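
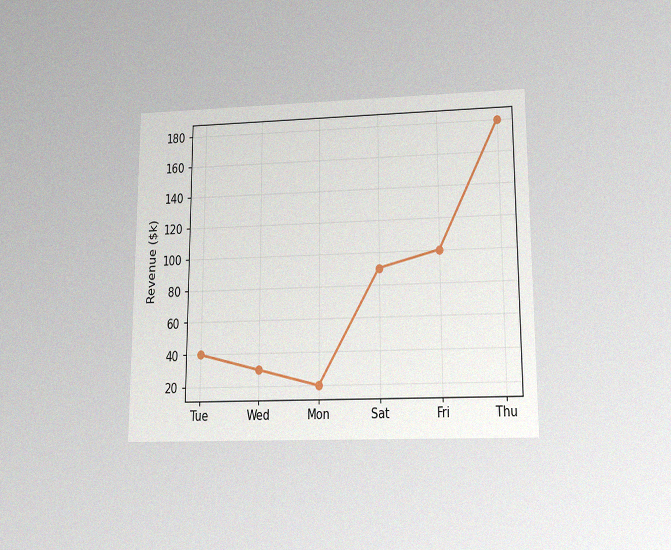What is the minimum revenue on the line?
The chart is viewed slightly from below, with some photo noise. The lowest point is at Mon, and reading across to the y-axis gives $20k.

$20k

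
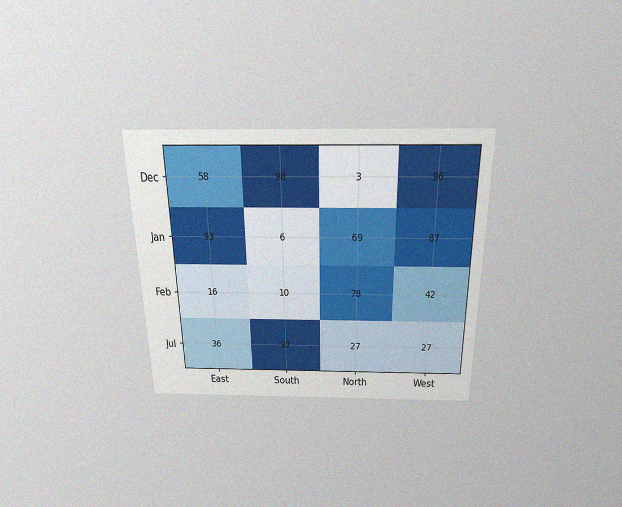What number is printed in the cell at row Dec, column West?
The chart is viewed slightly from above, with some photo noise. The (Dec, West) cell reads 96.

96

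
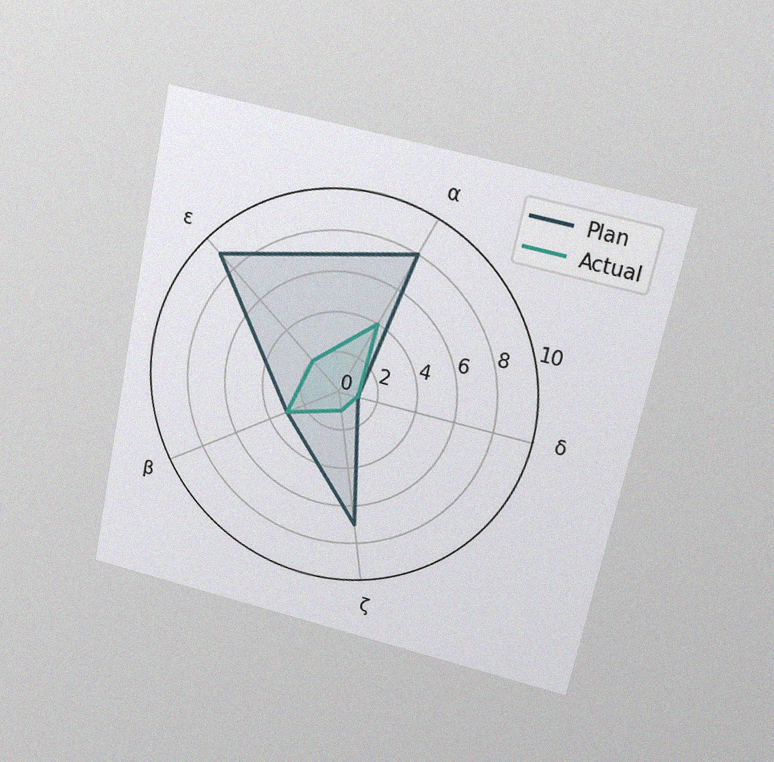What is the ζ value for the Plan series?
7

The chart is tilted about 12° clockwise and viewed slightly from above, with some photo noise. On the ζ axis, Plan reaches 7.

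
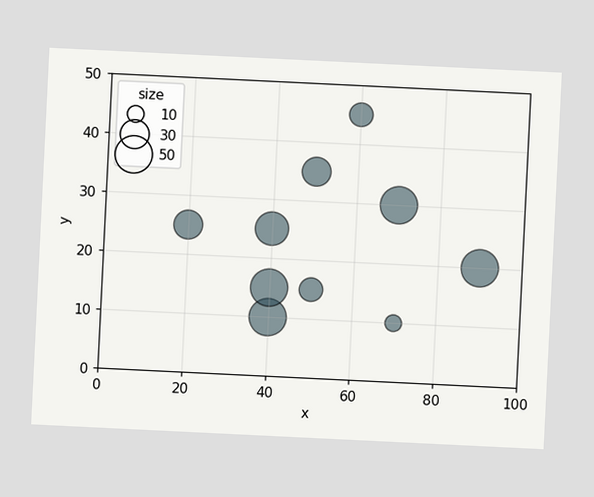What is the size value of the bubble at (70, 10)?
The chart is tilted about 3° clockwise. Matching the bubble at (70, 10) against the size legend gives 10.

10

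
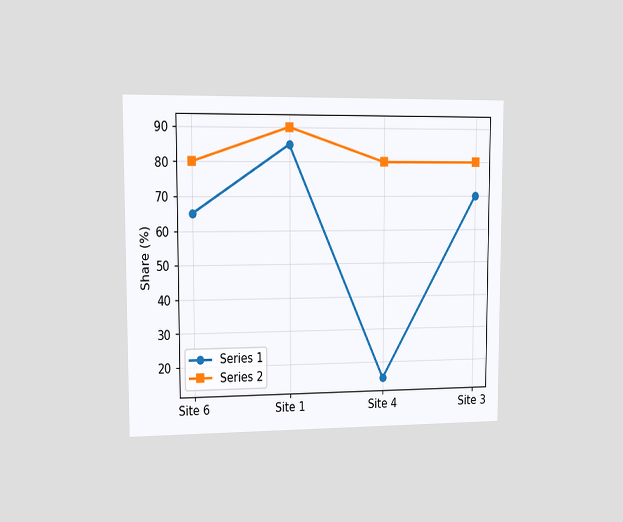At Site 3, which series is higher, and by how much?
The chart is viewed slightly from the left. At Site 3, Series 2 sits above the other line by 10%.

Series 2, by 10%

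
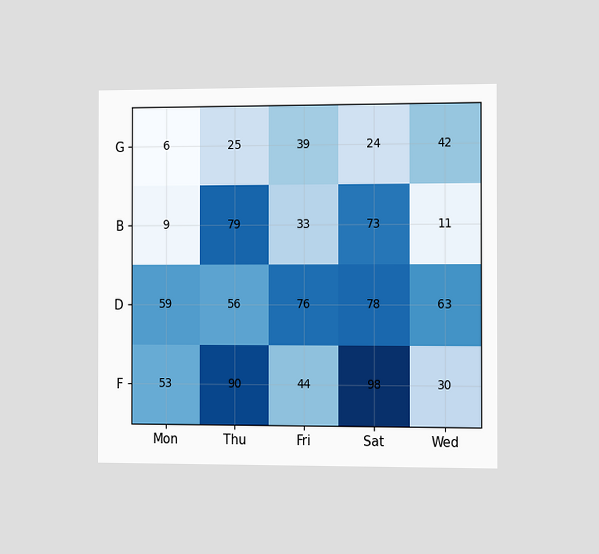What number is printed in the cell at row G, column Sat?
The chart is viewed slightly from the right. The (G, Sat) cell reads 24.

24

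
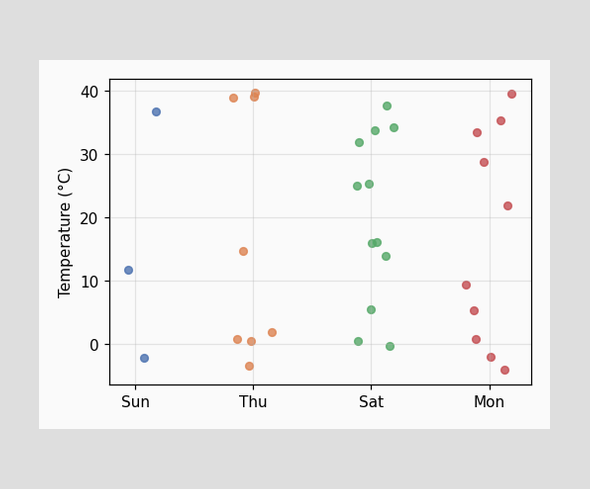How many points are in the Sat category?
12

Counting the markers in the Sat column gives 12.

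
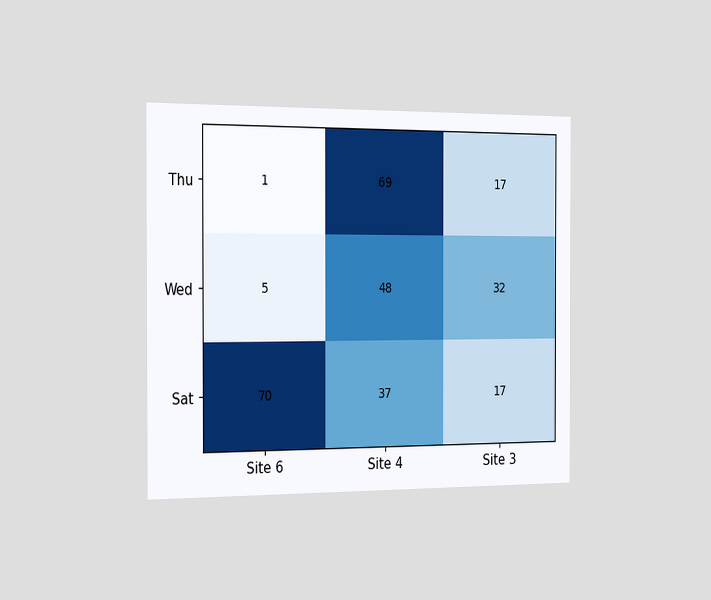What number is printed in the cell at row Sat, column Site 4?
37

The chart is viewed slightly from the left. The (Sat, Site 4) cell reads 37.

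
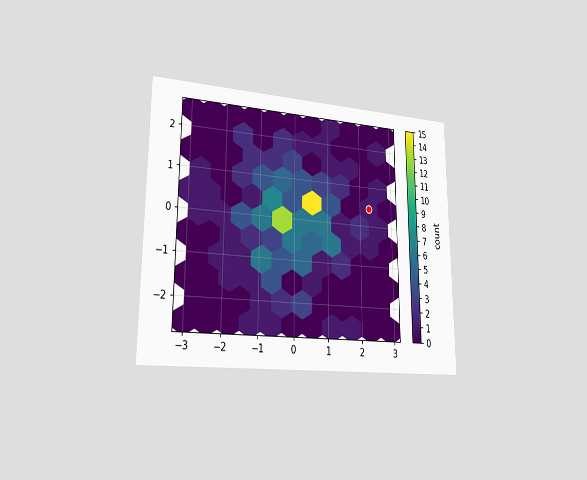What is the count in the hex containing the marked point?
1

The chart is viewed slightly from the left. The marked hex reads 1 on the colorbar.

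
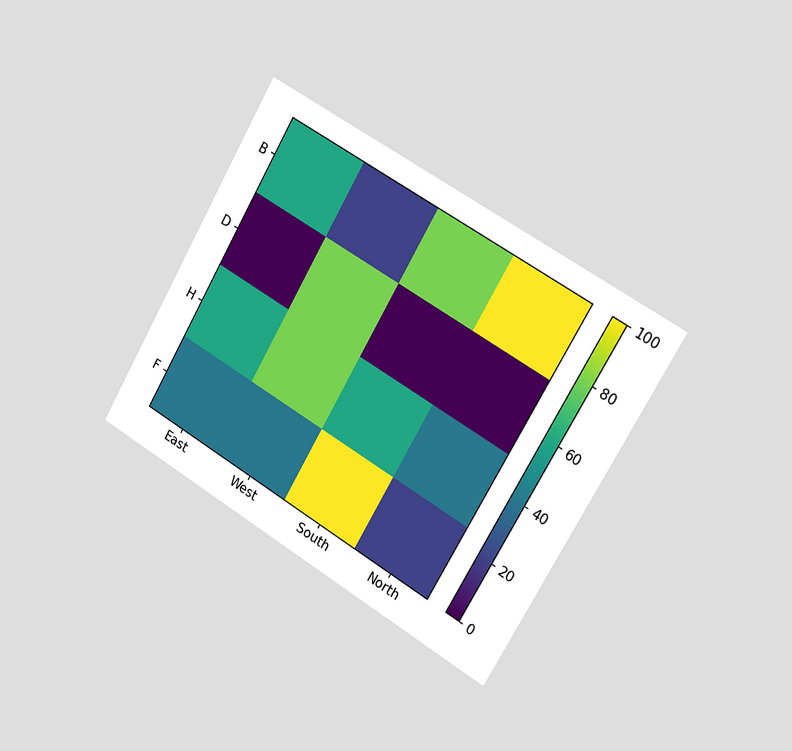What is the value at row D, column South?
The chart is tilted about 30° clockwise and viewed slightly from the right. Matching cell (D, South) against the colorbar gives 0.

0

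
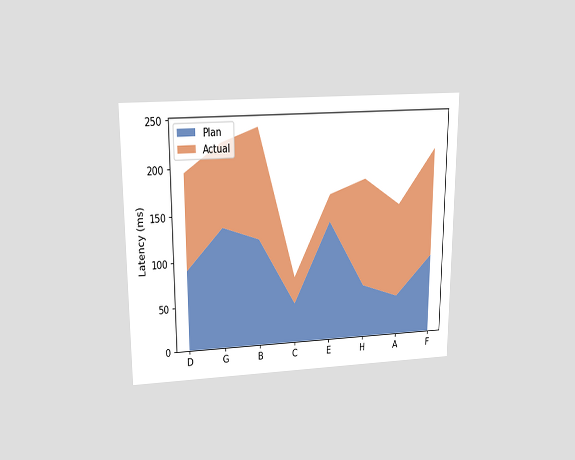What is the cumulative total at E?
The chart is viewed slightly from above. The stacked total at E reaches 165ms.

165ms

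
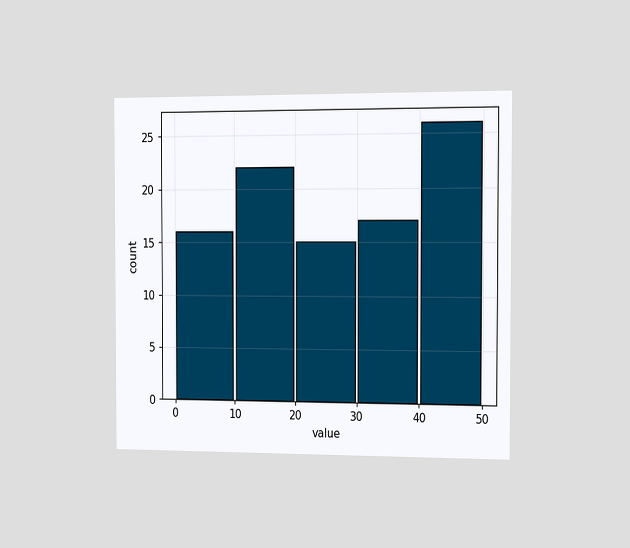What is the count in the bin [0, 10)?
The chart is viewed slightly from the right. The [0, 10) bin has height 16.

16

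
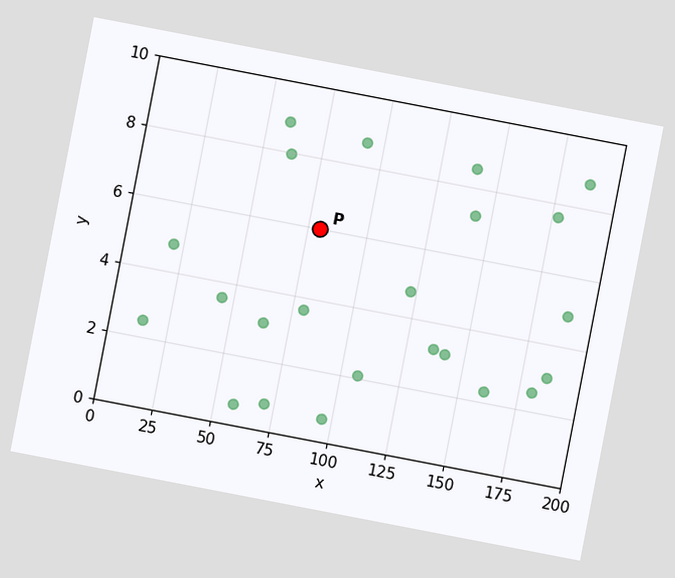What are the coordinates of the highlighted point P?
The chart is tilted about 11° clockwise. Following the gridlines from P to each axis, P sits at (80, 6).

(80, 6)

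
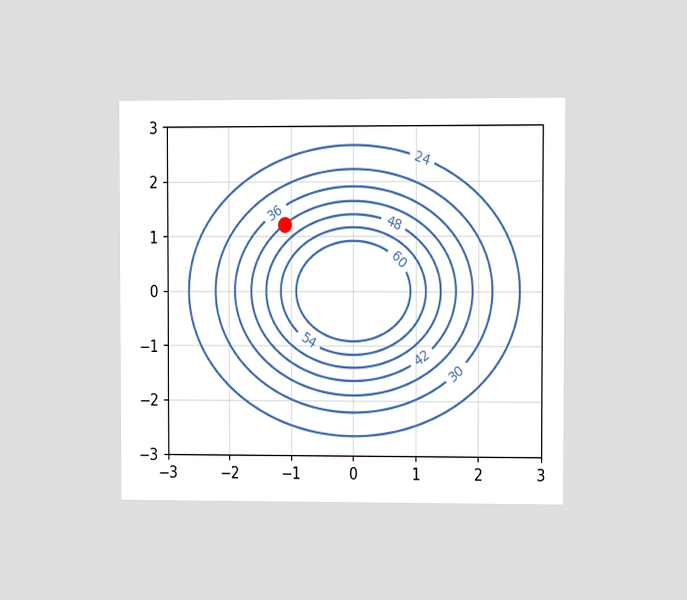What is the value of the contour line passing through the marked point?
42

The chart is viewed at a slight angle. The marked point sits on the contour labelled 42.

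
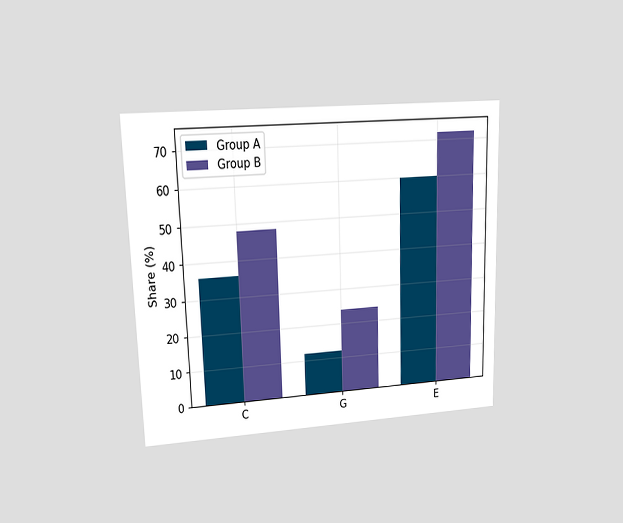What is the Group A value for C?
The chart is viewed at a slight angle. The Group A bar at C reaches 36% on the y-axis.

36%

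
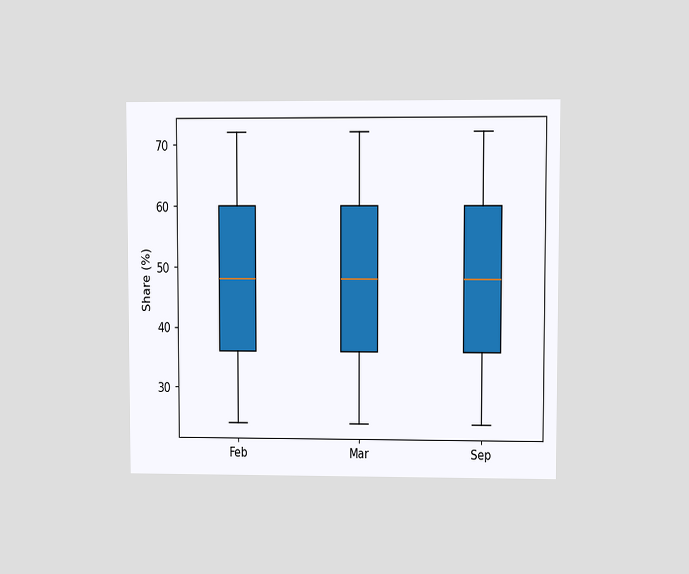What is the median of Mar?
The chart is viewed at a slight angle. The median line in the Mar box sits at 48%.

48%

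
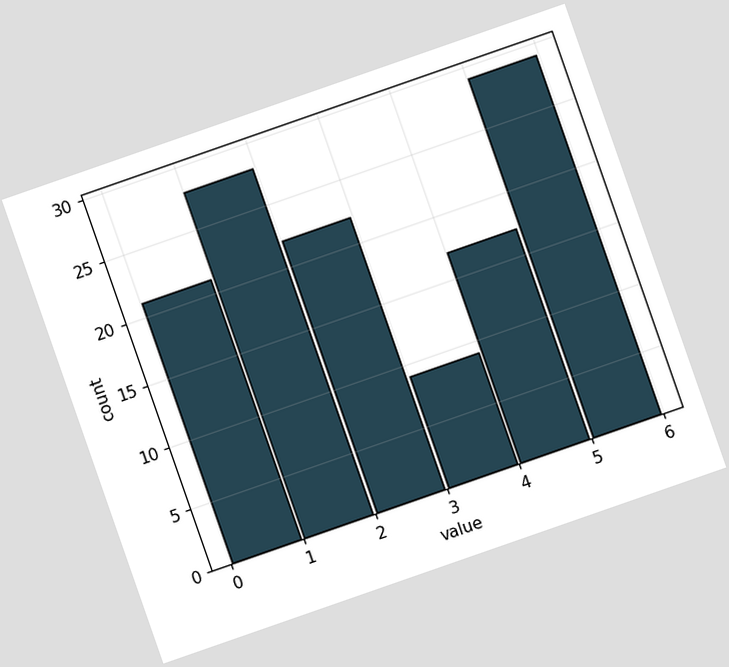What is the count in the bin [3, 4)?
9

The chart is tilted about 19° counter-clockwise. The [3, 4) bin has height 9.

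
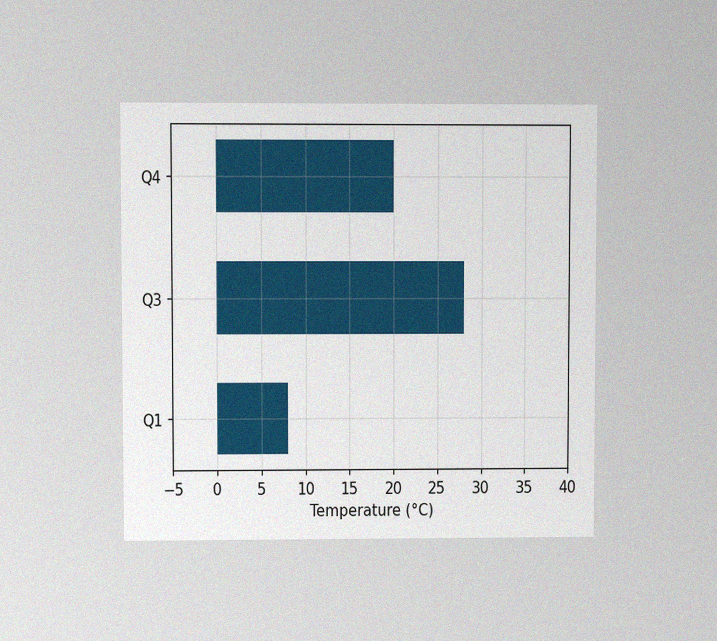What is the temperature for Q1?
The chart is viewed at a slight angle, with some photo noise. Reading along the chart's x-axis, the Q1 bar reaches 8°C.

8°C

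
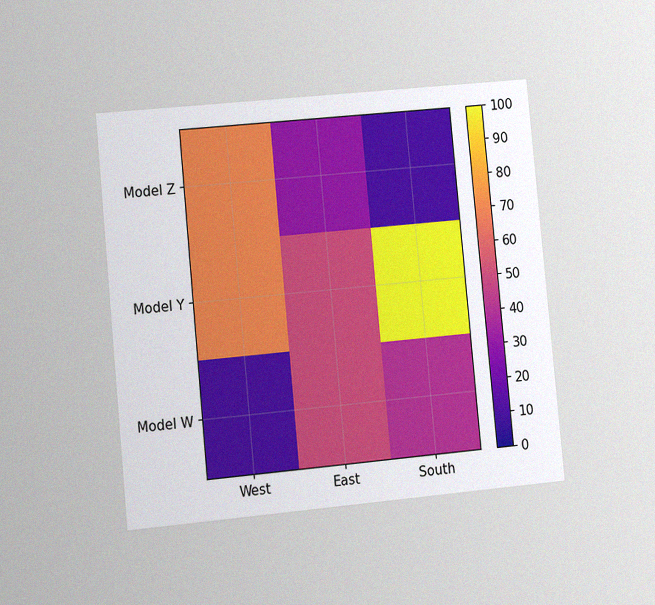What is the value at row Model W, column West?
The chart is tilted about 5° counter-clockwise and viewed at a slight angle, with some photo noise. Matching cell (Model W, West) against the colorbar gives 10.

10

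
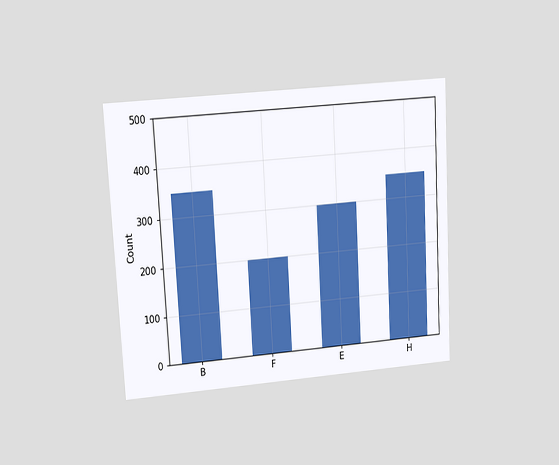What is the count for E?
The chart is tilted about 3° counter-clockwise and viewed at a slight angle. Reading along the chart's y-axis, the E bar reaches 300.

300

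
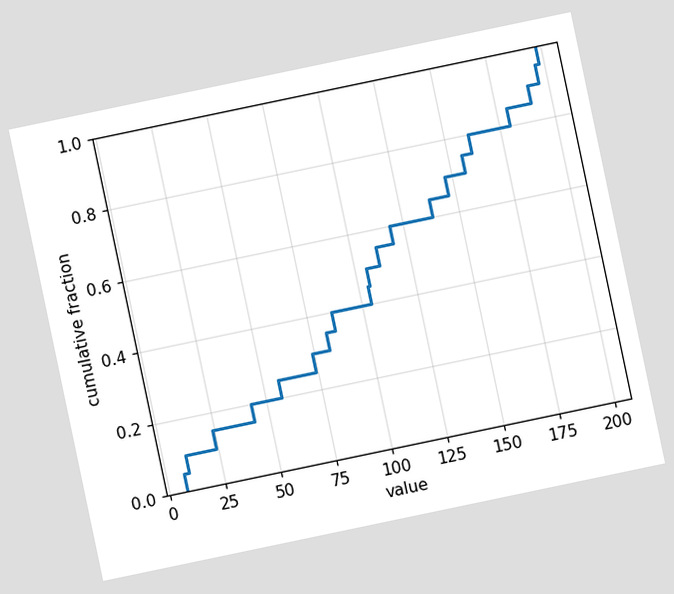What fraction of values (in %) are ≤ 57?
25%

The chart is tilted about 12° counter-clockwise. At x=57 the ECDF step is at 25%.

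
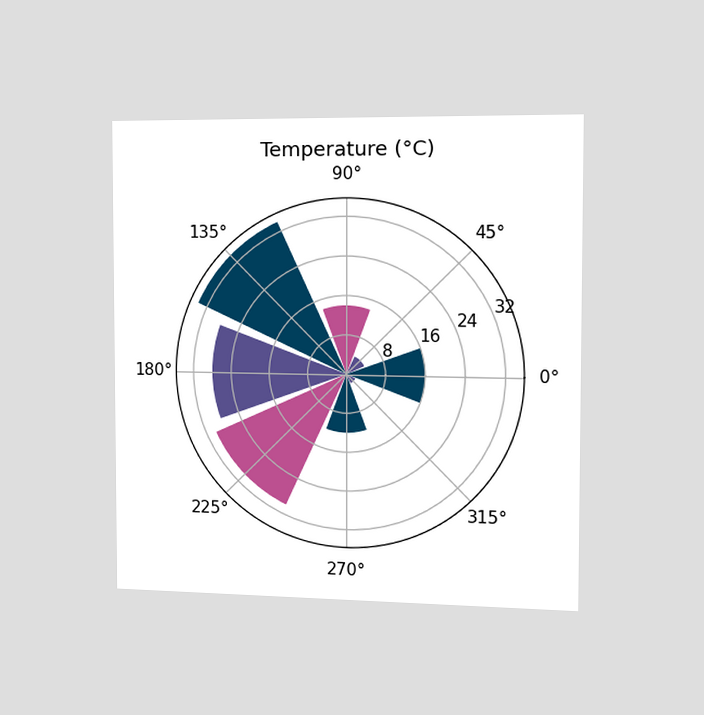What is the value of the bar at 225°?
30°C

The chart is viewed slightly from the right. The bar at 225° reaches 30°C on the radial axis.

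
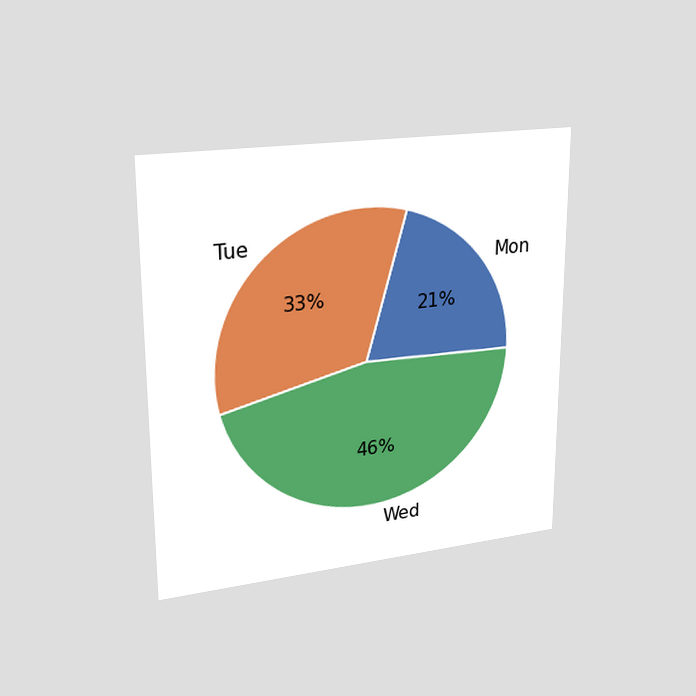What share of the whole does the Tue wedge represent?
The chart is viewed at a slight angle. The Tue slice takes up 33% of the pie.

33%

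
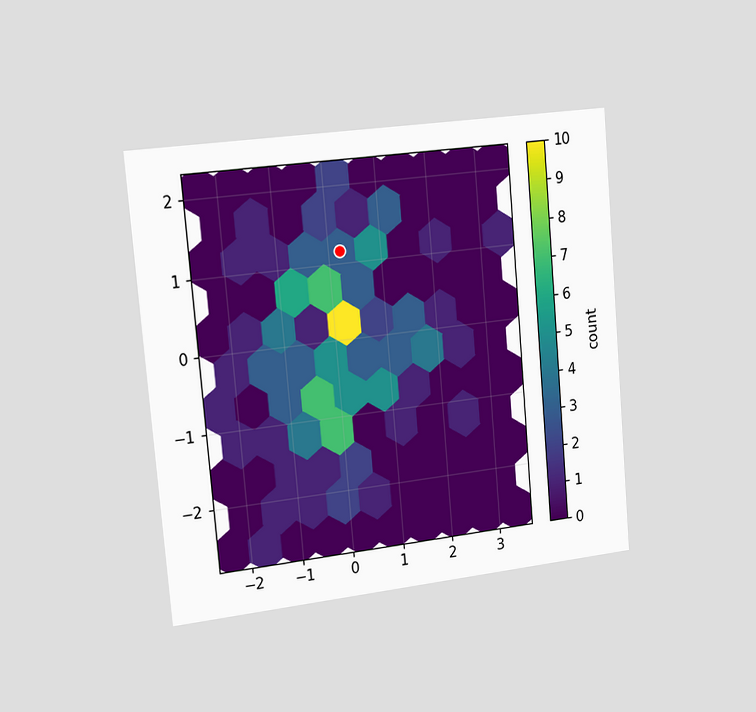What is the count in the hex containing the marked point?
The chart is tilted about 5° counter-clockwise and viewed slightly from the left. The marked hex reads 3 on the colorbar.

3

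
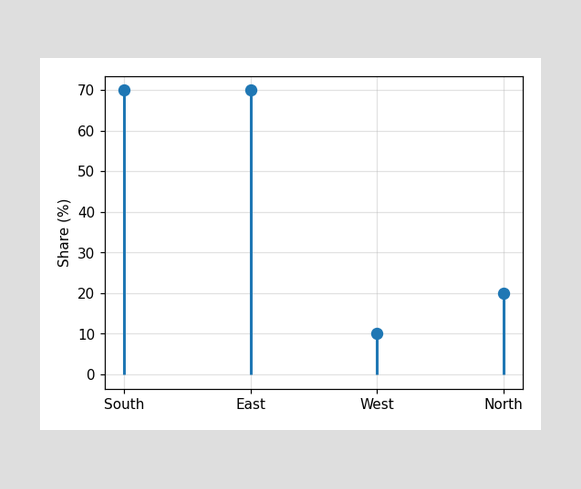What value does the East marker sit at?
The East marker sits at 70%.

70%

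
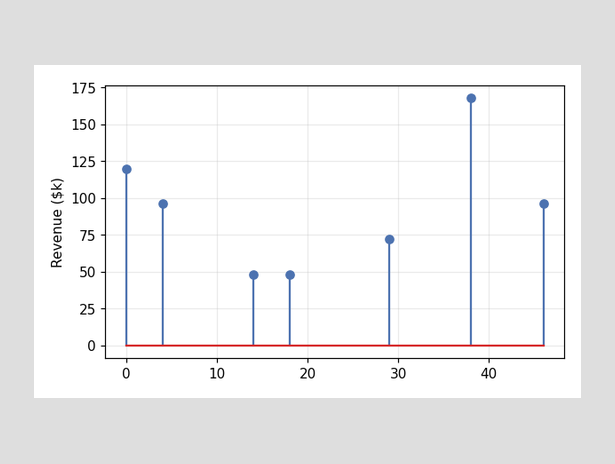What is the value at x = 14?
The stem at x=14 reaches $48k.

$48k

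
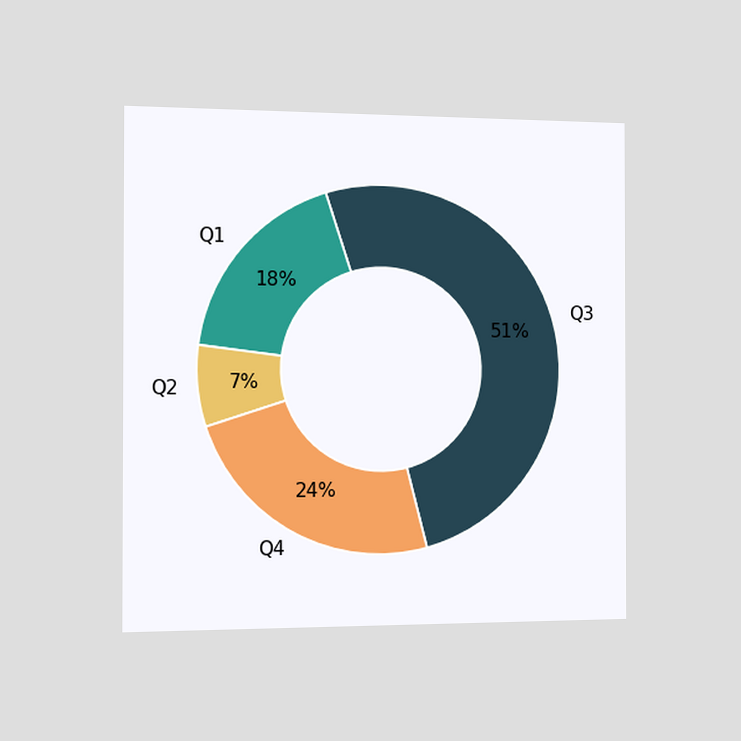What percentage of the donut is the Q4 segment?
24%

The chart is viewed slightly from the left. The Q4 segment takes up 24% of the ring.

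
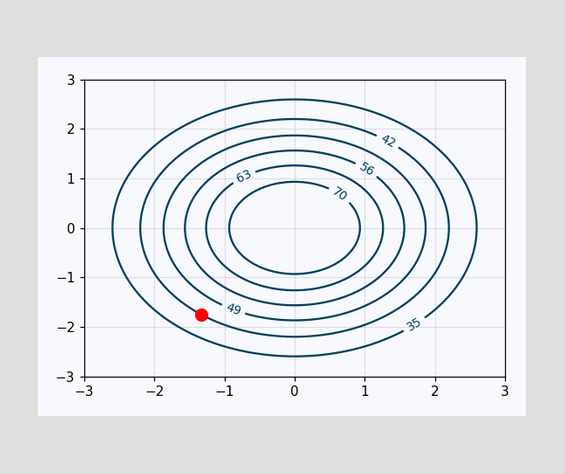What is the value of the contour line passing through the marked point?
42

The marked point sits on the contour labelled 42.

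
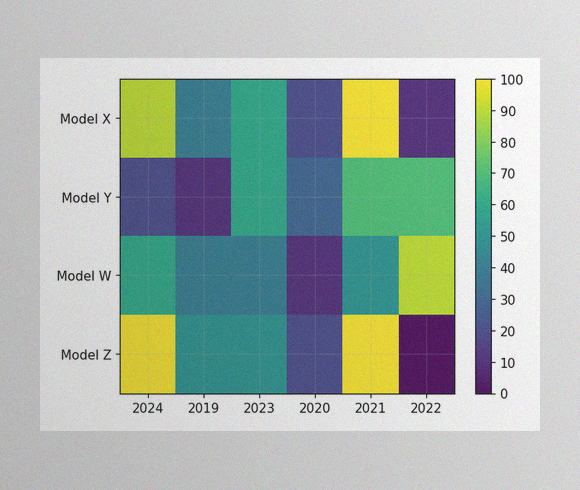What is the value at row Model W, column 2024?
60

The image has some photo noise and uneven lighting. Matching cell (Model W, 2024) against the colorbar gives 60.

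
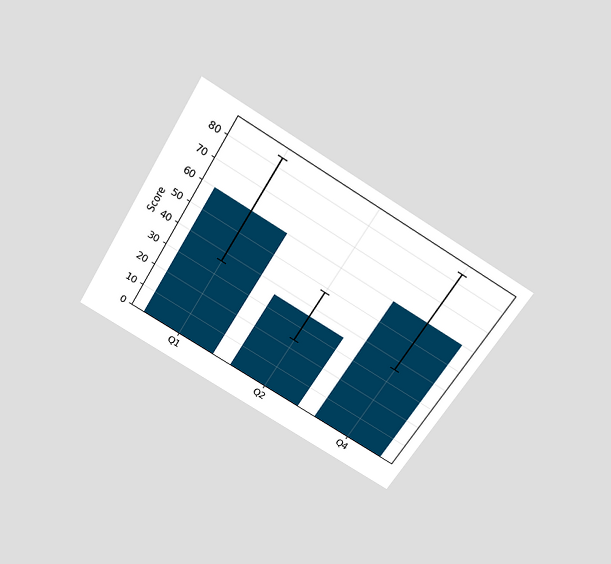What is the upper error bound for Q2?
The chart is tilted about 31° clockwise and viewed slightly from above. The Q2 bar's upper whisker reaches 48.

48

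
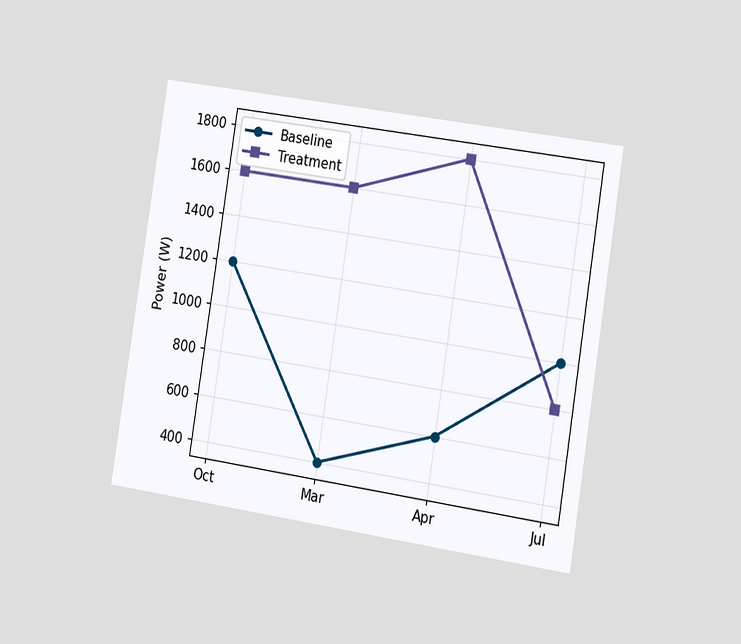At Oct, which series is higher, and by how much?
Treatment, by 400W

The chart is tilted about 9° clockwise and viewed slightly from the right. At Oct, Treatment sits above the other line by 400W.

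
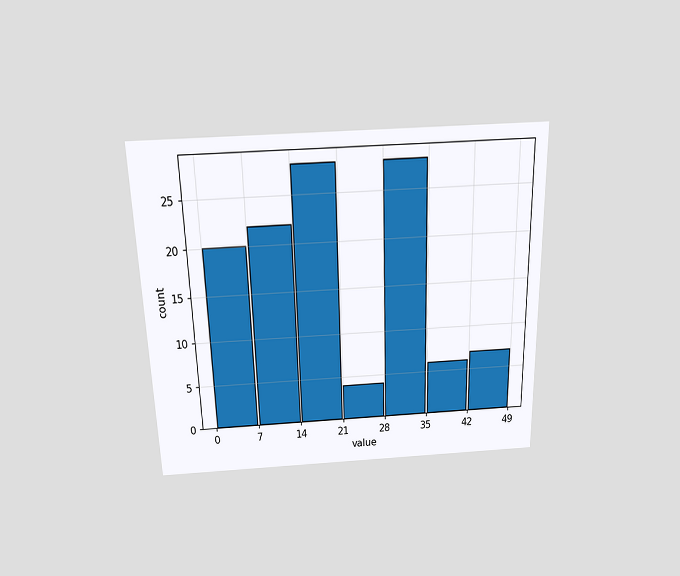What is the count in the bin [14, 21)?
The chart is viewed slightly from above. The [14, 21) bin has height 28.

28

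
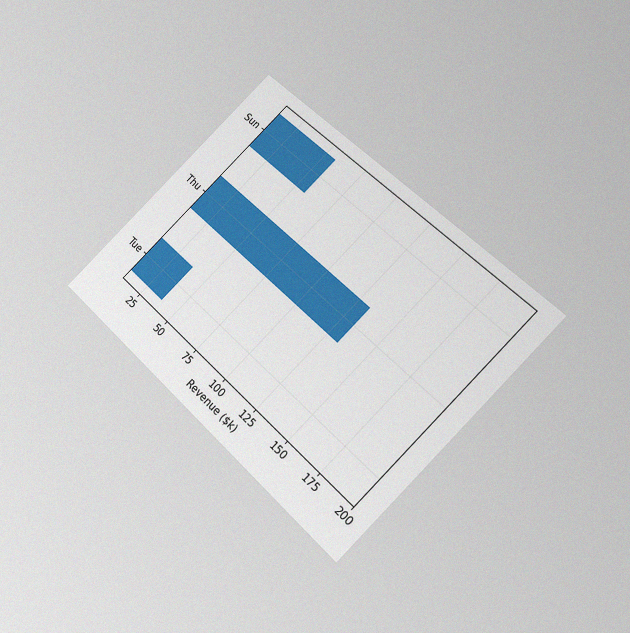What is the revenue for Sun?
The chart is tilted about 45° clockwise and viewed at a slight angle, with some photo noise. Reading along the chart's x-axis, the Sun bar reaches $57k.

$57k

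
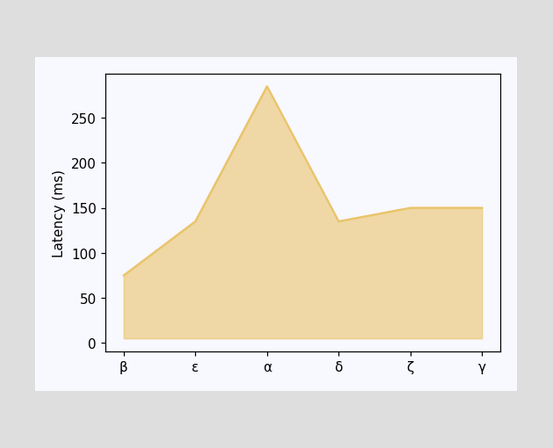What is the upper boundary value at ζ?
At ζ the upper boundary is at 150ms.

150ms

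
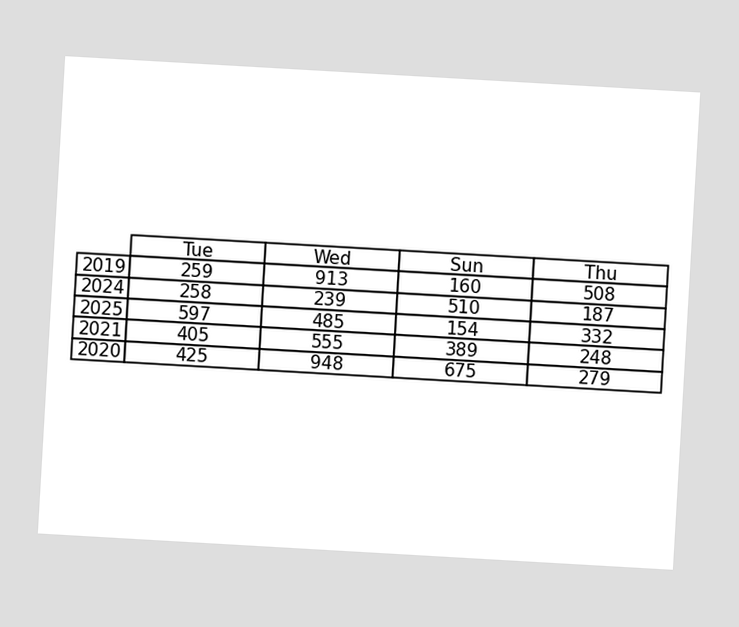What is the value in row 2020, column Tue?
425

The chart is tilted about 3° clockwise. The (2020, Tue) cell reads 425.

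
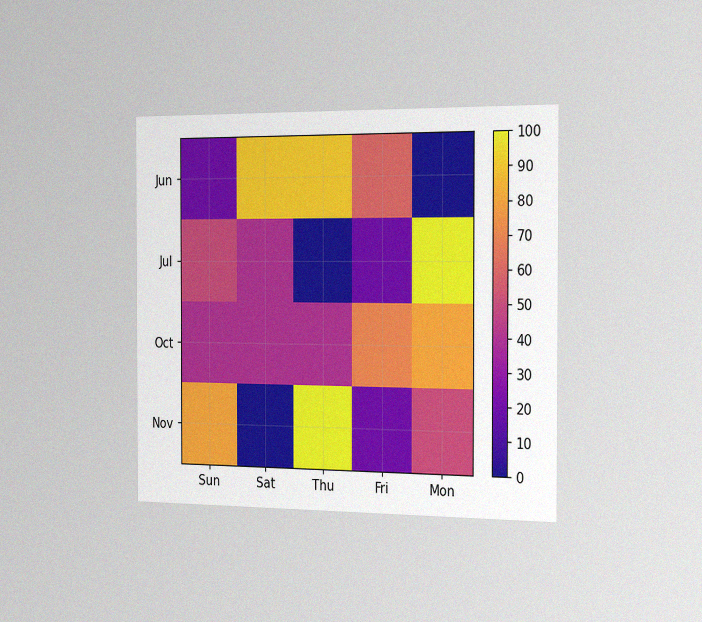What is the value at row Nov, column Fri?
20

The chart is viewed slightly from the right, with some photo noise. Matching cell (Nov, Fri) against the colorbar gives 20.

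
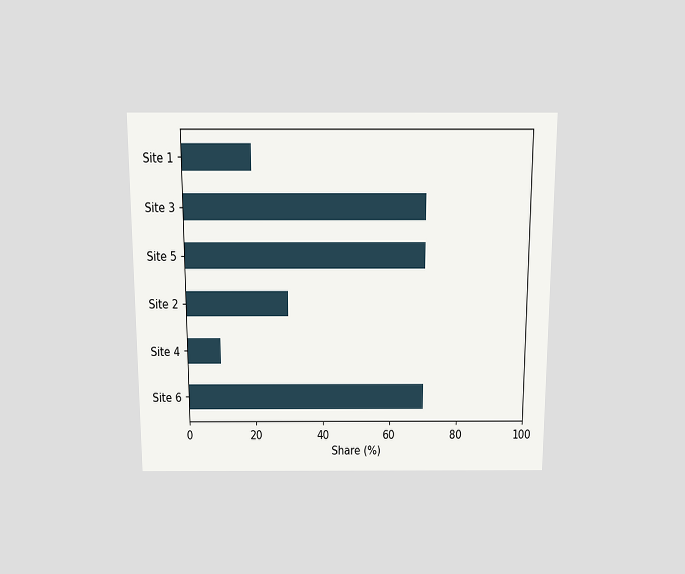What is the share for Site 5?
The chart is viewed slightly from above. Reading along the chart's x-axis, the Site 5 bar reaches 70%.

70%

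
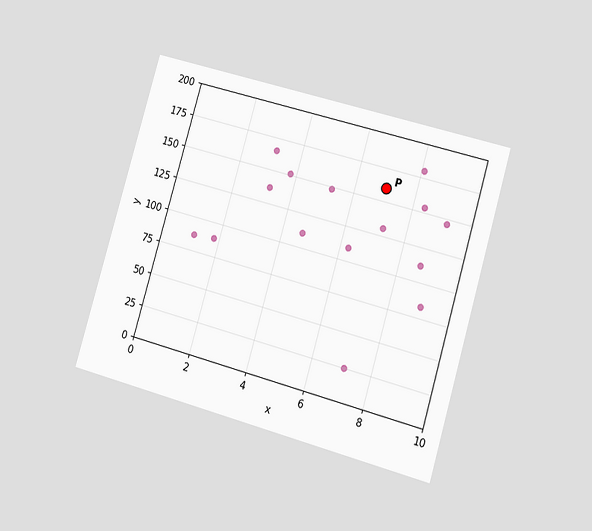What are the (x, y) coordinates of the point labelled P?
(7, 160)

The chart is tilted about 16° clockwise and viewed slightly from the right. Following the gridlines from P to each axis, P sits at (7, 160).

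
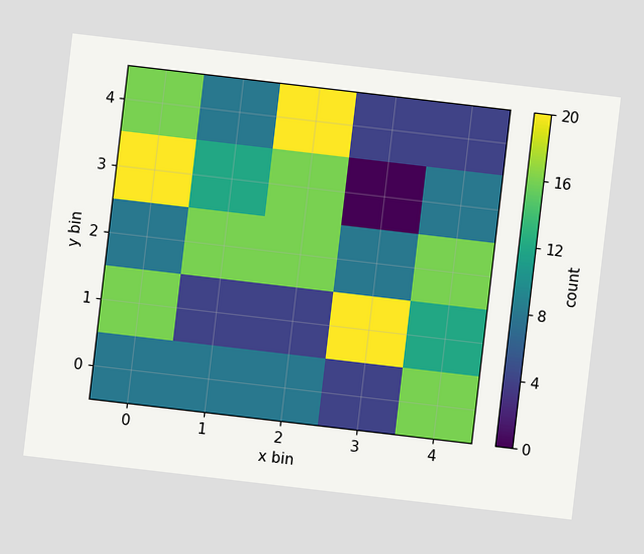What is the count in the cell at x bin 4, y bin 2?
16

The chart is tilted about 7° clockwise. Matching the cell (4, 2) against the colorbar gives 16.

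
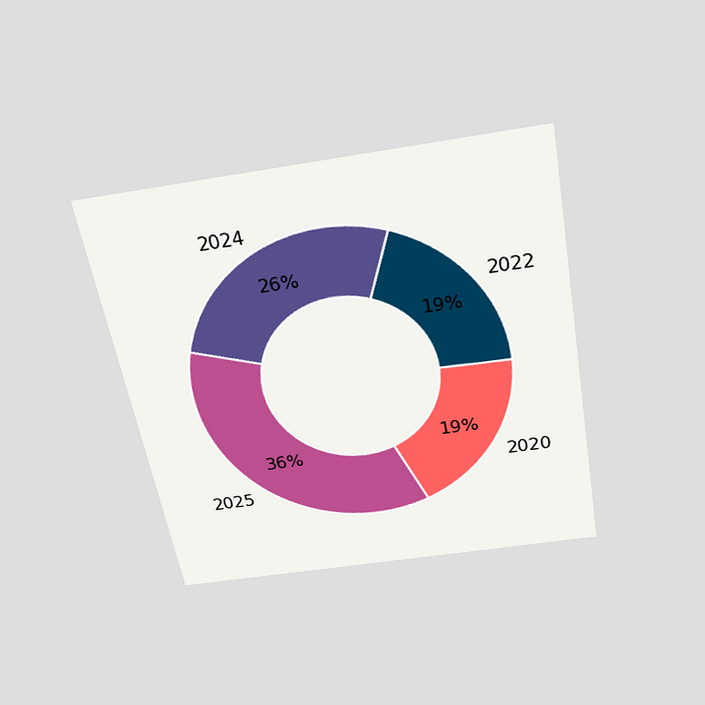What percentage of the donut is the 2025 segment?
The chart is tilted about 10° counter-clockwise and viewed slightly from above. The 2025 segment takes up 36% of the ring.

36%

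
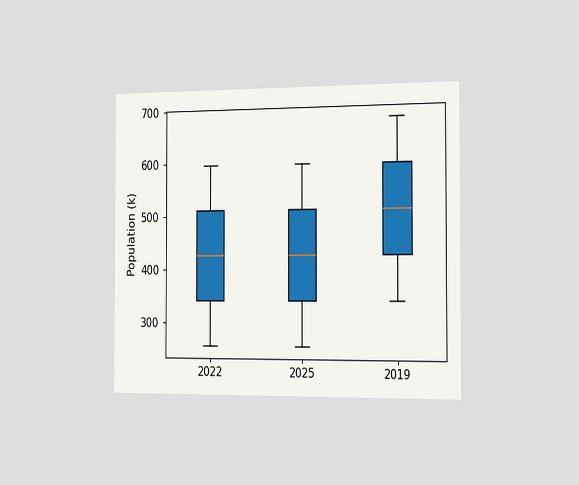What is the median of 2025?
425k

The chart is viewed slightly from the right. The median line in the 2025 box sits at 425k.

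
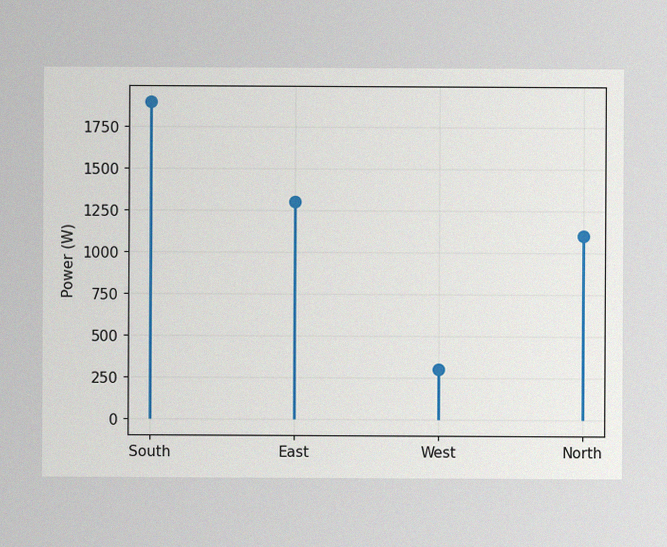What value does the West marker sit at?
The image has some photo noise and uneven lighting. The West marker sits at 300W.

300W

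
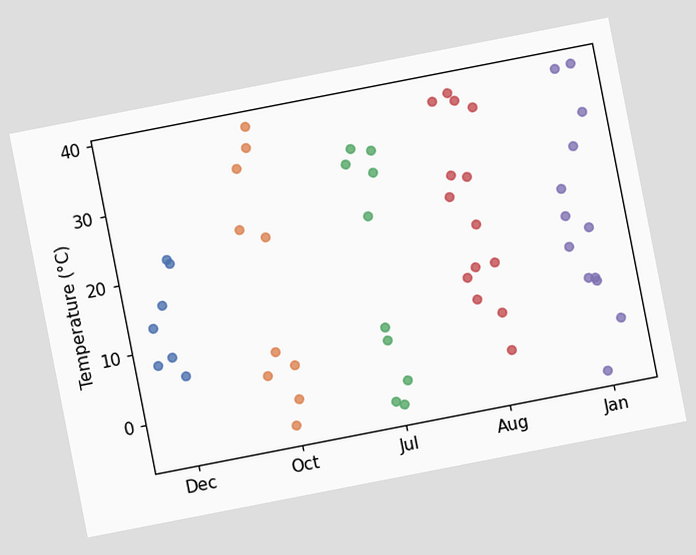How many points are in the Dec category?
The chart is tilted about 11° counter-clockwise. Counting the markers in the Dec column gives 7.

7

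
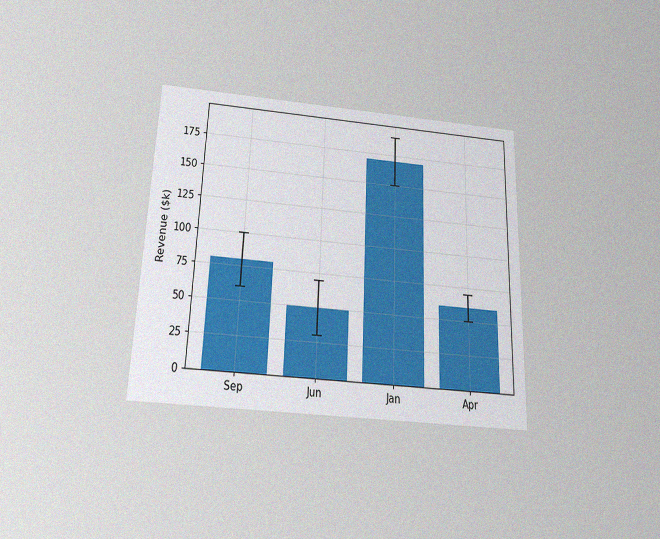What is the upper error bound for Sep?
The chart is tilted about 2° clockwise and viewed slightly from below, with some photo noise. The Sep bar's upper whisker reaches $100k.

$100k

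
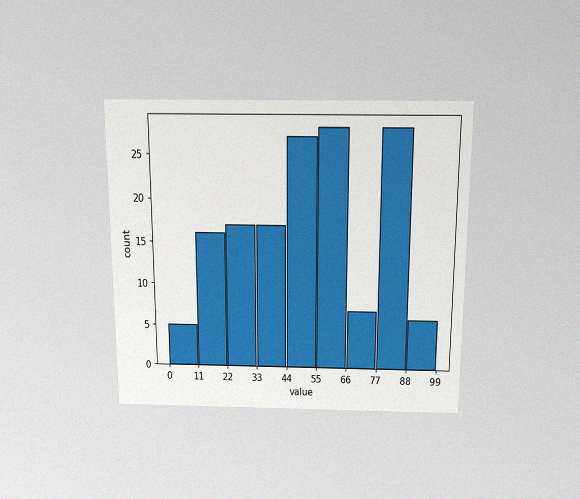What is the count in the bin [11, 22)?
16

The chart is viewed slightly from above, with some photo noise. The [11, 22) bin has height 16.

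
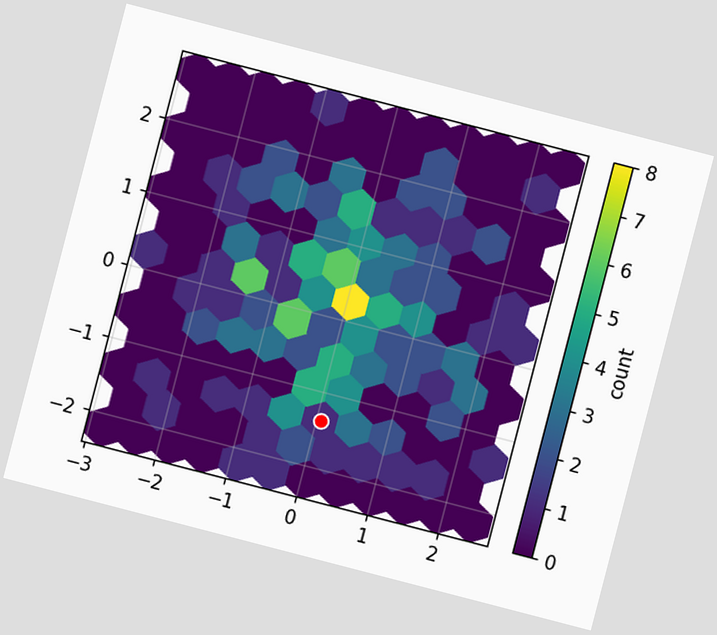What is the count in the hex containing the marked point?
1

The chart is tilted about 15° clockwise. The marked hex reads 1 on the colorbar.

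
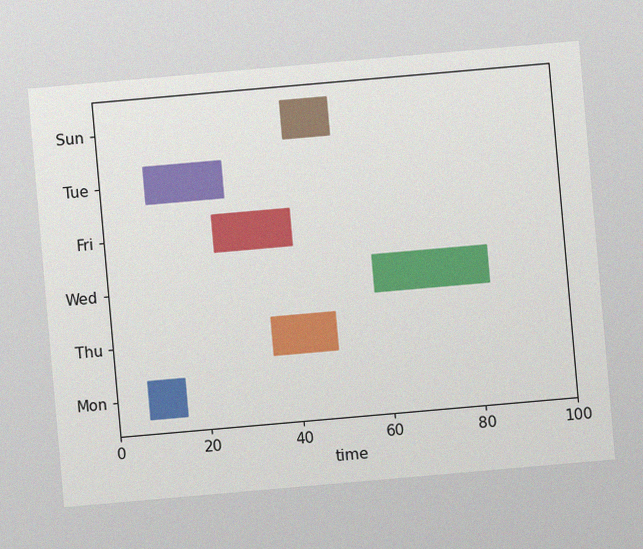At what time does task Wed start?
The chart is tilted about 5° counter-clockwise, with some photo noise. The Wed bar begins at t=58.

58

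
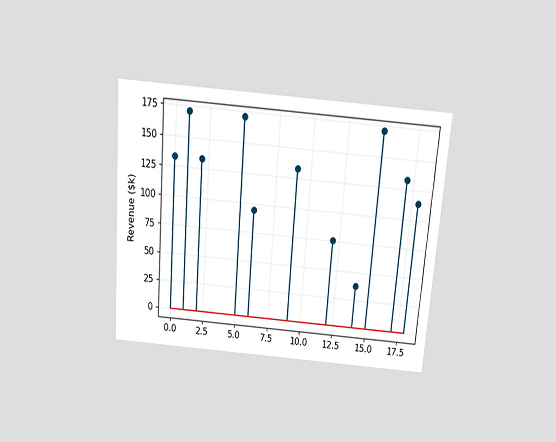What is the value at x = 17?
$133k

The chart is tilted about 4° clockwise and viewed slightly from above. The stem at x=17 reaches $133k.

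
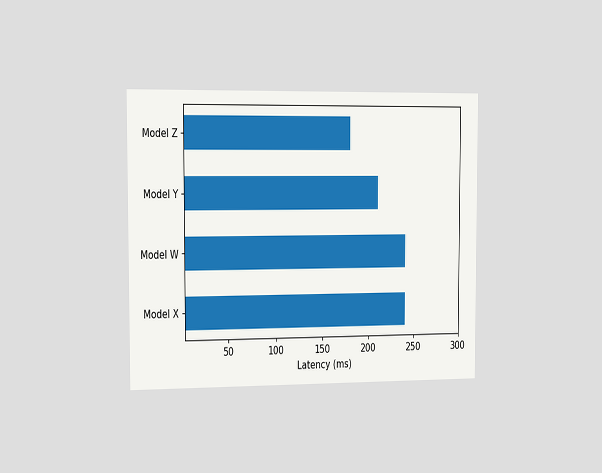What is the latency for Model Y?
The chart is viewed slightly from the left. Reading along the chart's x-axis, the Model Y bar reaches 210ms.

210ms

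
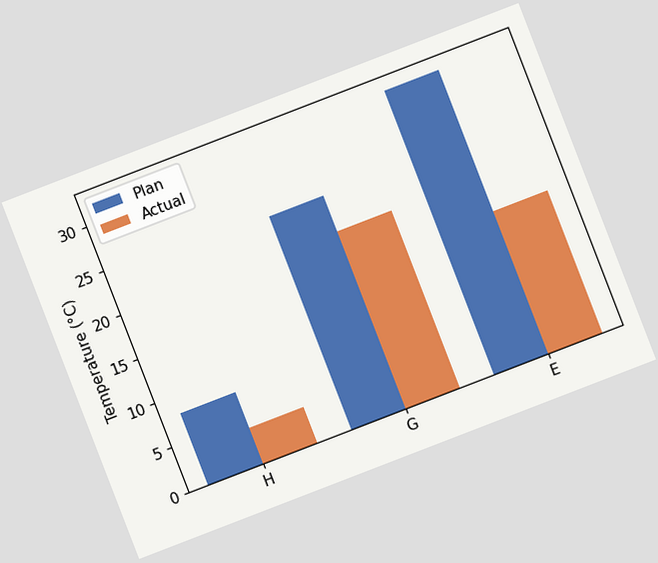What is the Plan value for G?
24°C

The chart is tilted about 21° counter-clockwise. The Plan bar at G reaches 24°C on the y-axis.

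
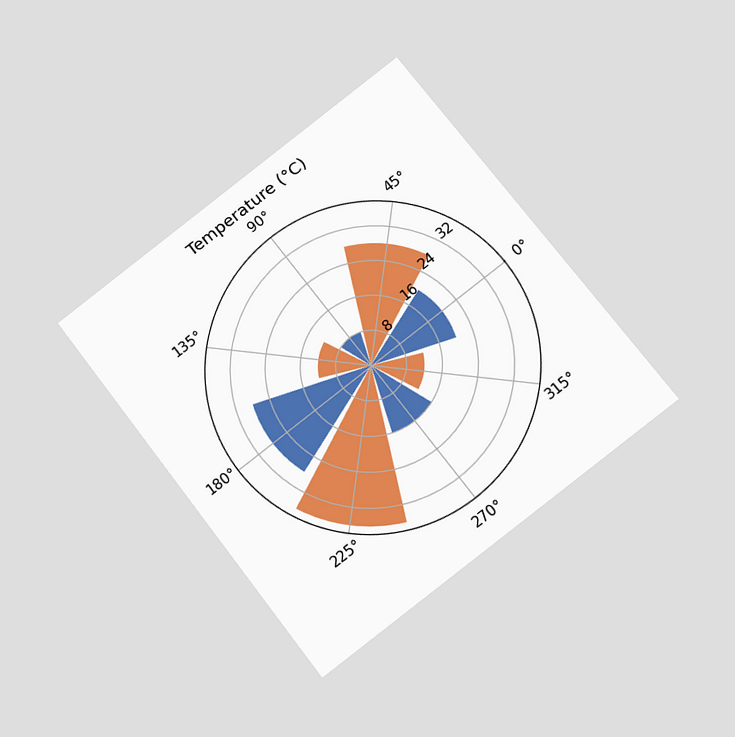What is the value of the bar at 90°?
The chart is tilted about 37° counter-clockwise and viewed at a slight angle. The bar at 90° reaches 8°C on the radial axis.

8°C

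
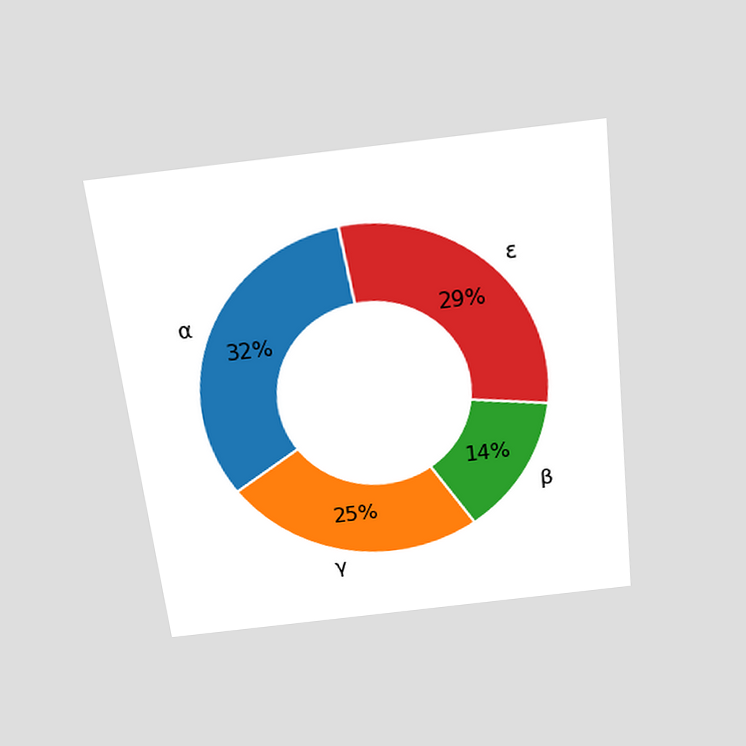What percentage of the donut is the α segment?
The chart is tilted about 7° counter-clockwise and viewed slightly from above. The α segment takes up 32% of the ring.

32%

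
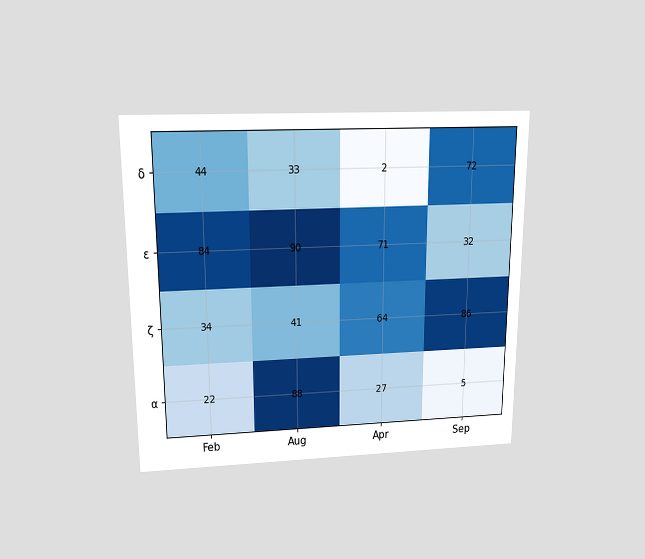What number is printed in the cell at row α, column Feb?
22

The chart is viewed slightly from above. The (α, Feb) cell reads 22.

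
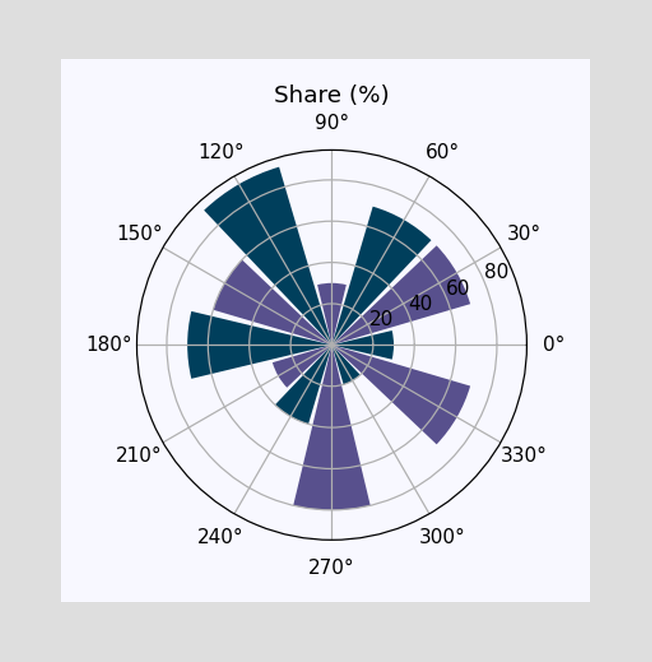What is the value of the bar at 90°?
30%

The bar at 90° reaches 30% on the radial axis.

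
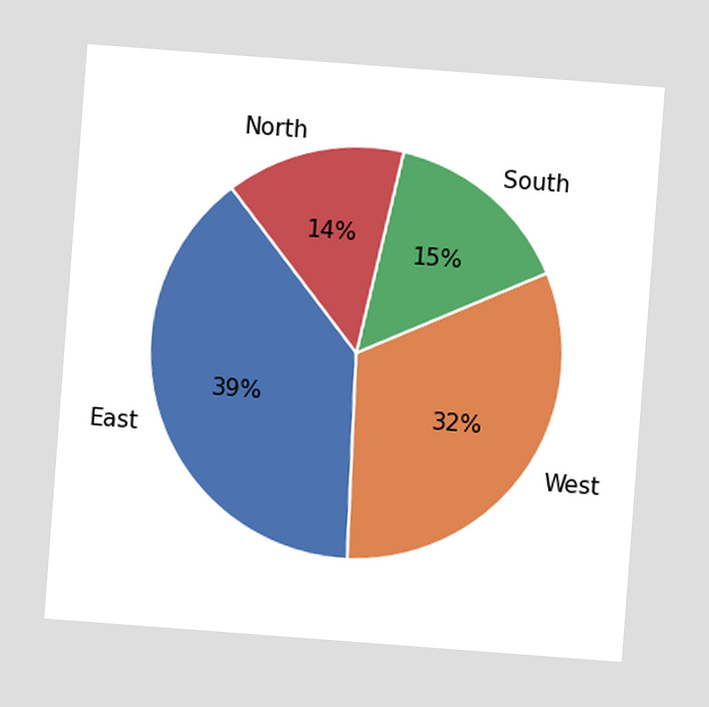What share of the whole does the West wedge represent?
32%

The chart is tilted about 4° clockwise. The West slice takes up 32% of the pie.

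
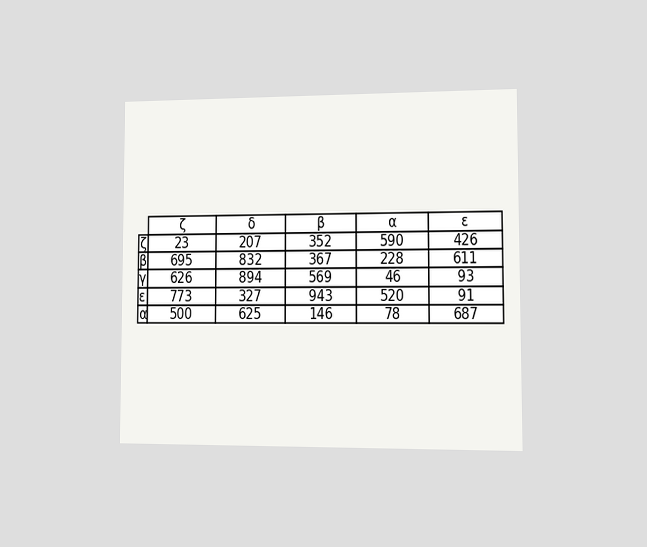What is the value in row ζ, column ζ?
23

The chart is viewed at a slight angle. The (ζ, ζ) cell reads 23.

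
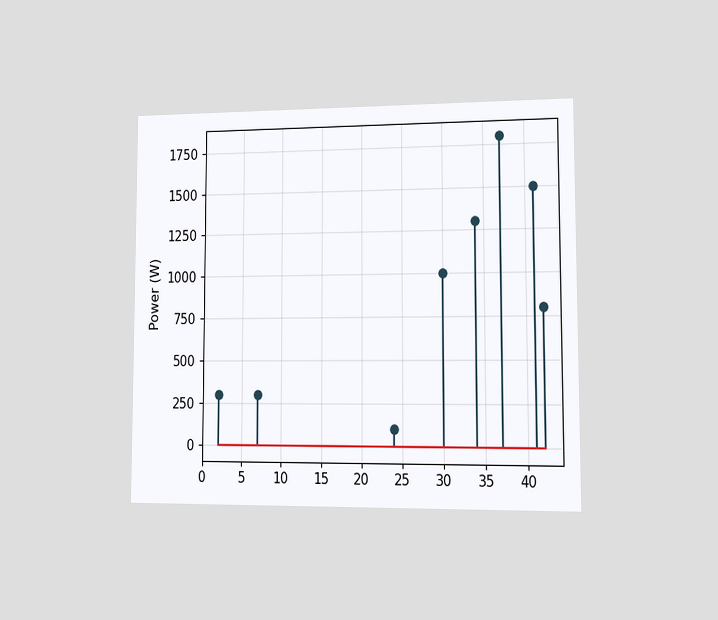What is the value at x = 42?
800W

The chart is viewed slightly from the right. The stem at x=42 reaches 800W.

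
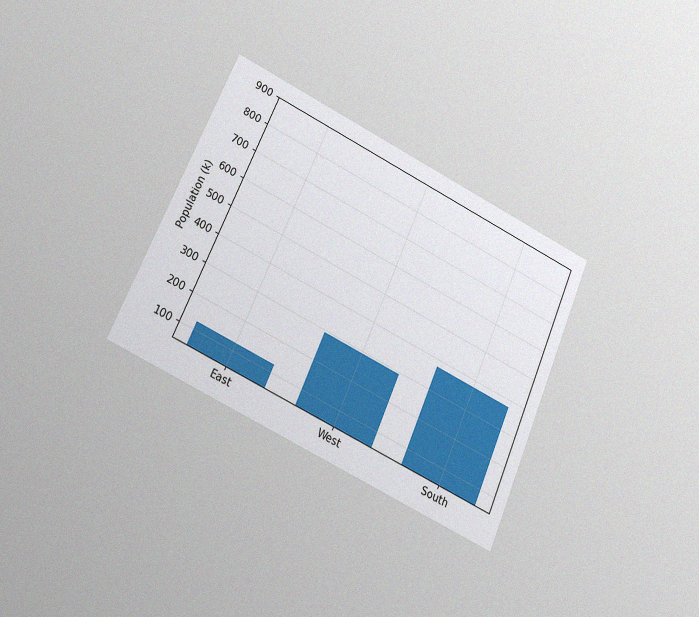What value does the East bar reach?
126k

The chart is tilted about 24° clockwise and viewed at a slight angle, with some photo noise. Reading along the chart's y-axis, the East bar reaches 126k.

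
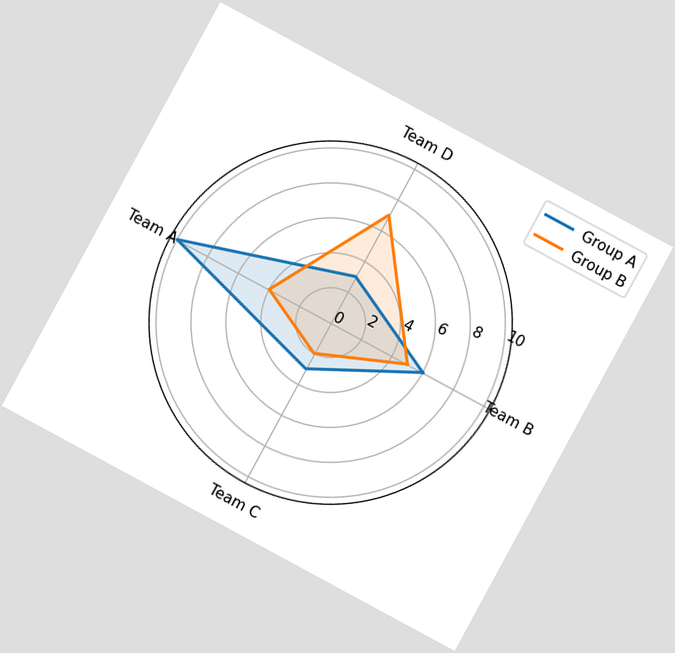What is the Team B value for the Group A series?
The chart is tilted about 28° clockwise. On the Team B axis, Group A reaches 6.

6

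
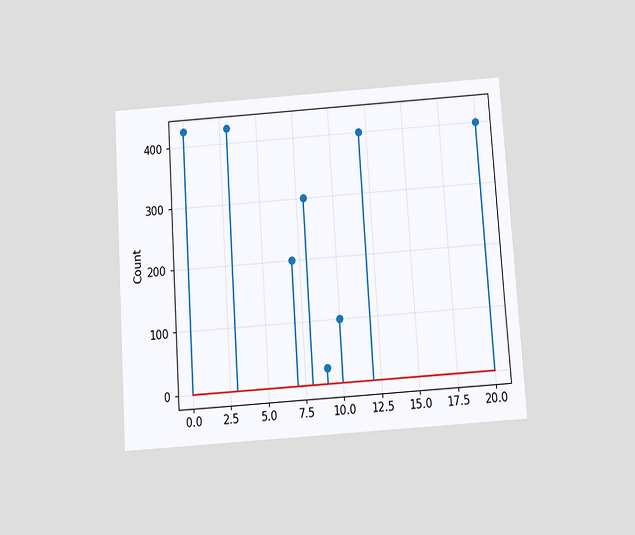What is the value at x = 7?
200

The chart is tilted about 4° counter-clockwise and viewed slightly from below. The stem at x=7 reaches 200.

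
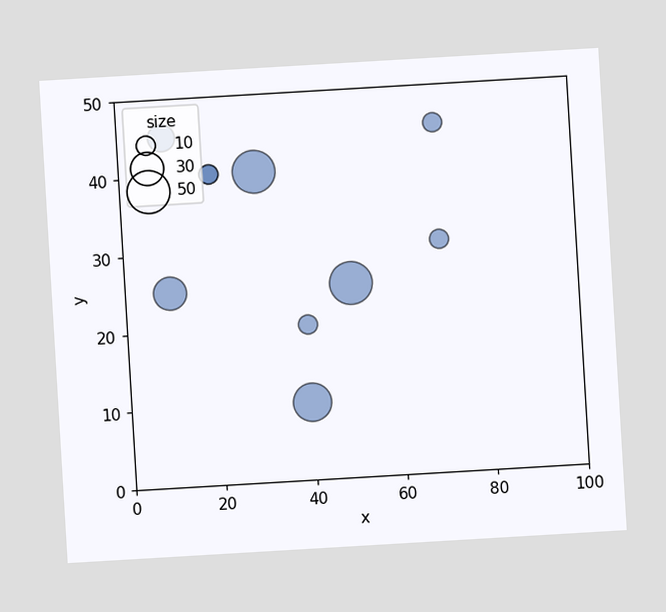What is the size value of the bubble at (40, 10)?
The chart is tilted about 3° counter-clockwise. Matching the bubble at (40, 10) against the size legend gives 40.

40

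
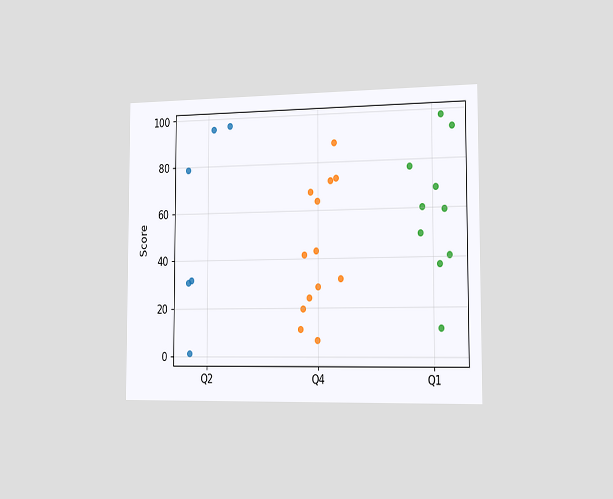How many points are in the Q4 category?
The chart is viewed slightly from the right. Counting the markers in the Q4 column gives 13.

13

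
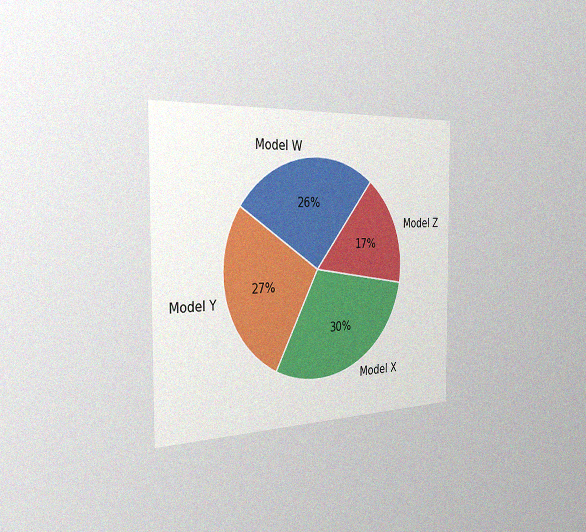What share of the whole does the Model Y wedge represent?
27%

The chart is viewed slightly from the left, with some photo noise. The Model Y slice takes up 27% of the pie.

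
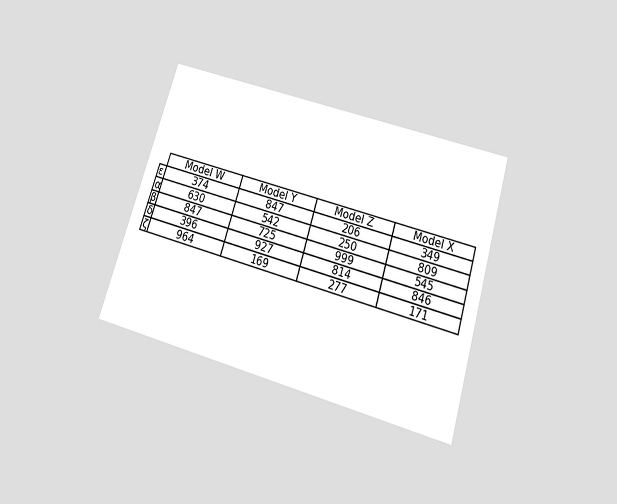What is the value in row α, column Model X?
809

The chart is tilted about 17° clockwise and viewed slightly from below. The (α, Model X) cell reads 809.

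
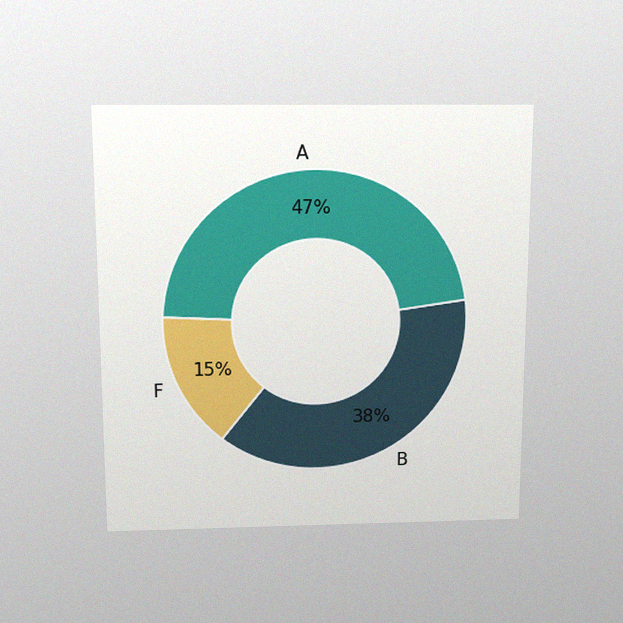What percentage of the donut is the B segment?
38%

The chart is viewed slightly from above, with some photo noise. The B segment takes up 38% of the ring.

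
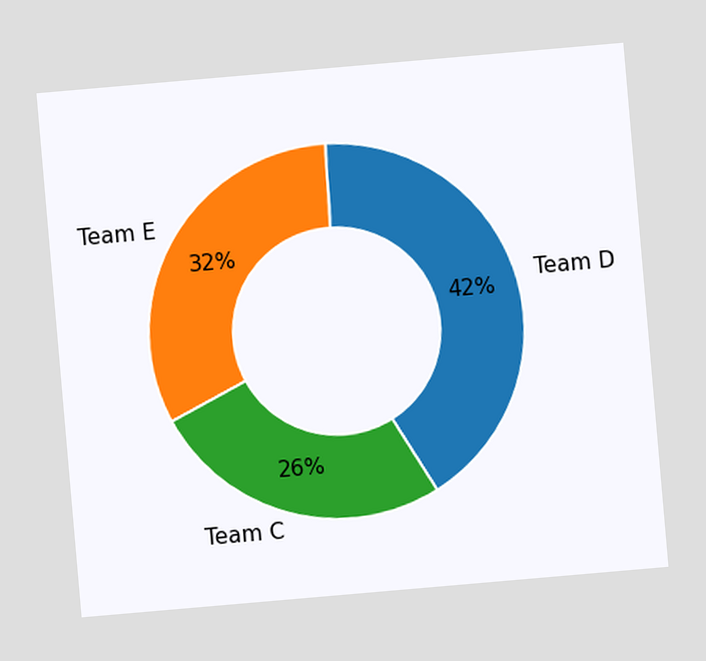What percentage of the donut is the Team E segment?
The chart is tilted about 5° counter-clockwise. The Team E segment takes up 32% of the ring.

32%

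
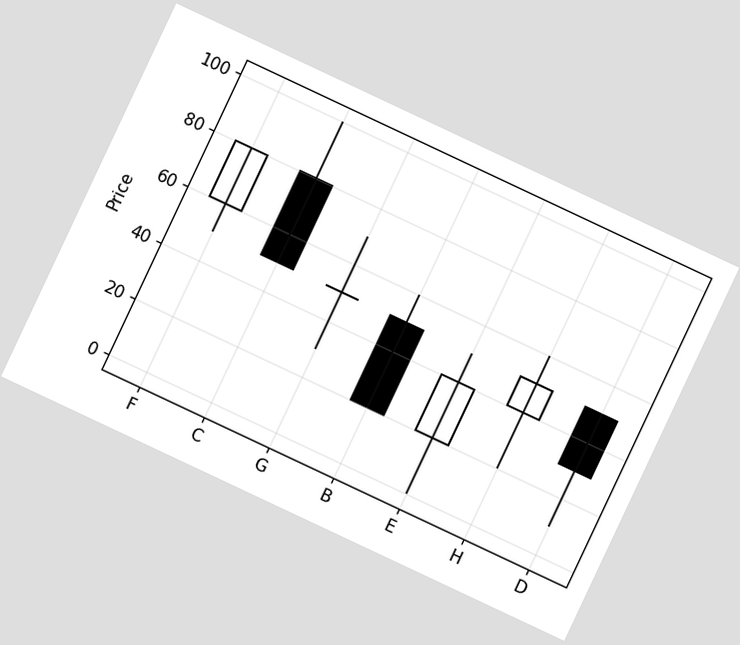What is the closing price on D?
30

The chart is tilted about 25° clockwise. The D candle closes at 30.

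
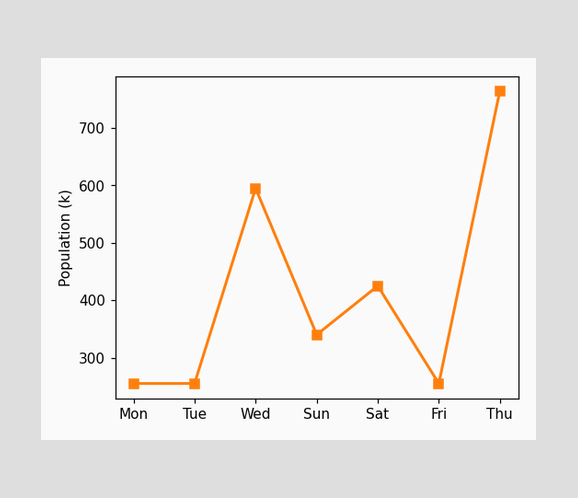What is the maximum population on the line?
765k

The highest point is at Thu, and reading across to the y-axis gives 765k.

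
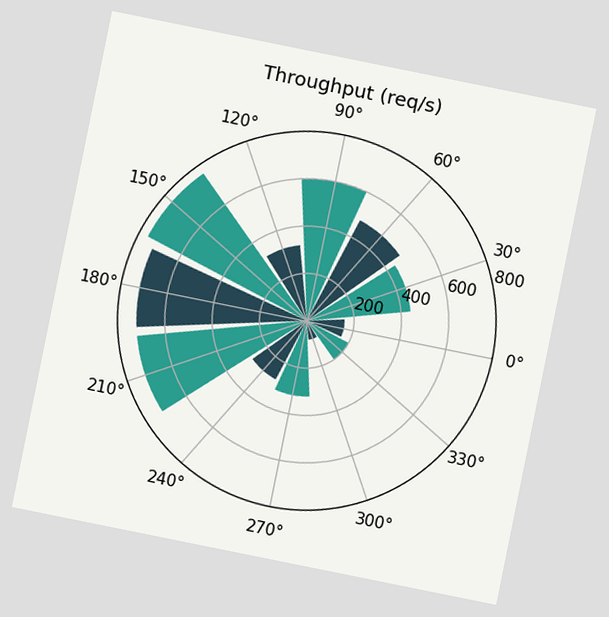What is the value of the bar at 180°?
720req/s

The chart is tilted about 11° clockwise. The bar at 180° reaches 720req/s on the radial axis.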